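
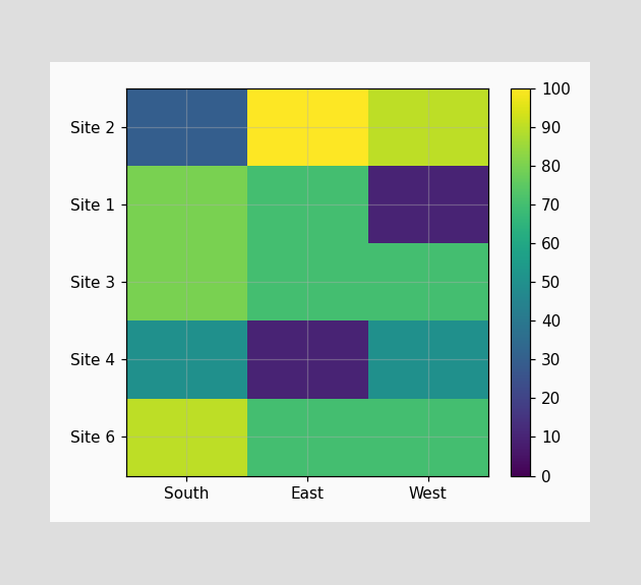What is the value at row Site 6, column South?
90

Matching cell (Site 6, South) against the colorbar gives 90.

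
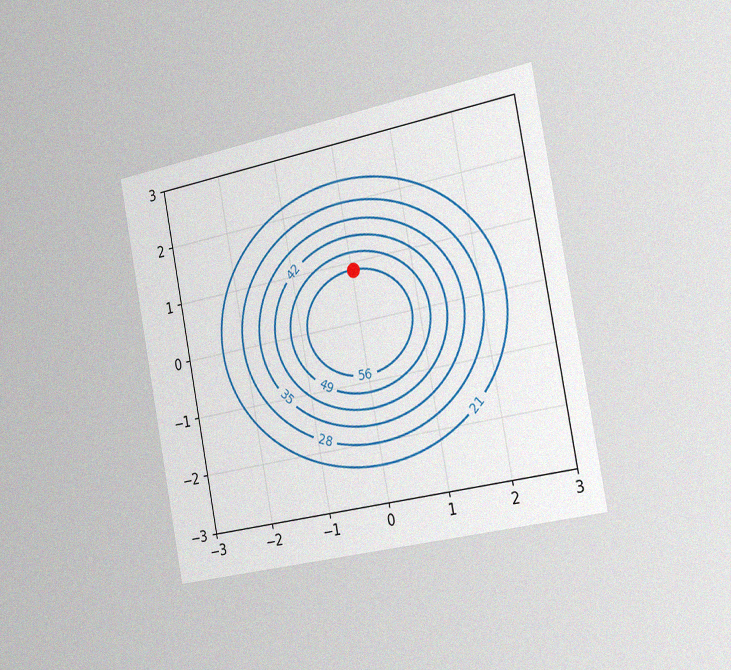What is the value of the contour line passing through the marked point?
The chart is tilted about 11° counter-clockwise and viewed slightly from the right, with some photo noise. The marked point sits on the contour labelled 56.

56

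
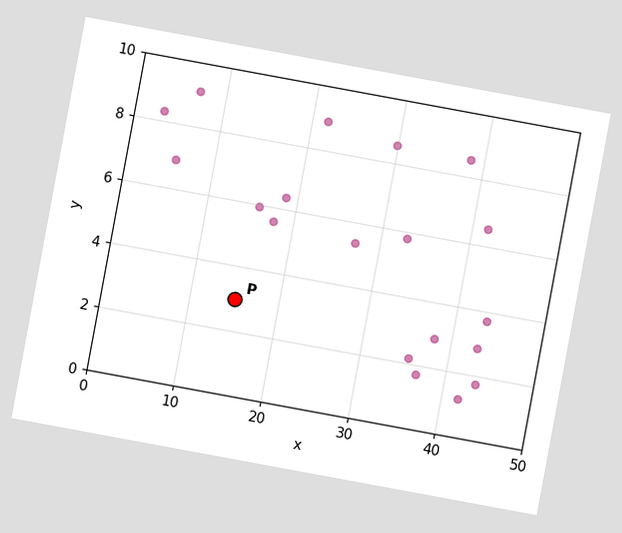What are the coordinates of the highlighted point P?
The chart is tilted about 10° clockwise. Following the gridlines from P to each axis, P sits at (15, 3).

(15, 3)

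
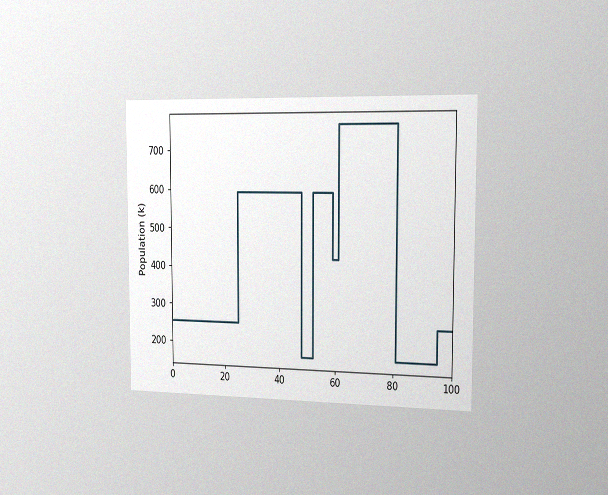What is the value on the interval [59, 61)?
The chart is viewed slightly from the right, with some photo noise. On [59, 61) the step sits at 425k.

425k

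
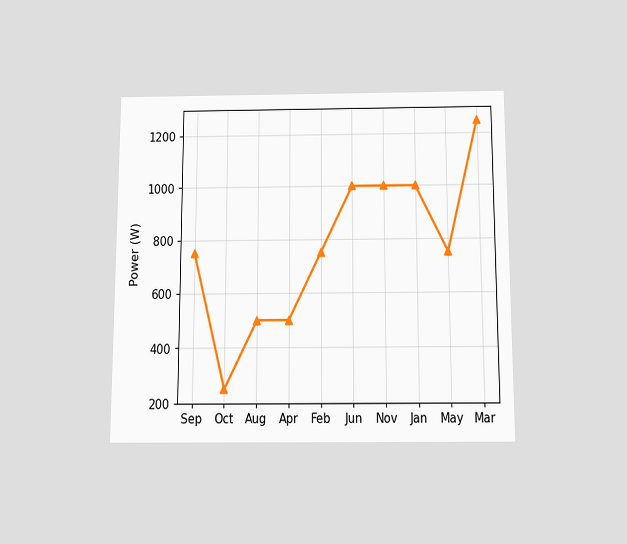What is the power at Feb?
The chart is viewed slightly from below. At Feb, the line is at 750W.

750W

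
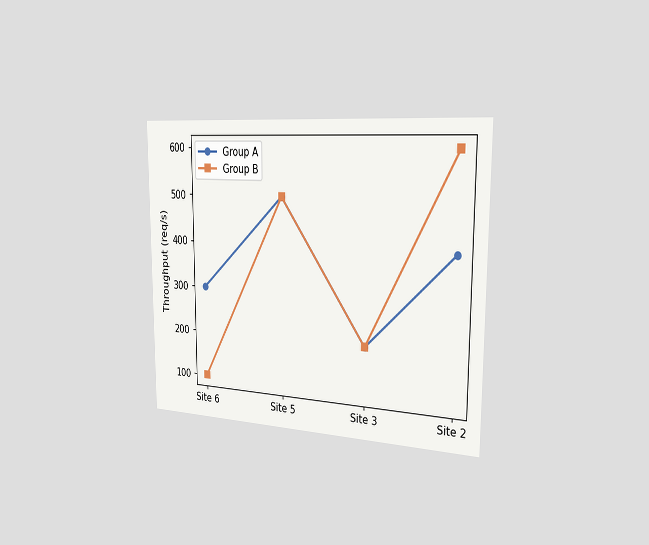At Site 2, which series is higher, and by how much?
Group B, by 200req/s

The chart is viewed slightly from the right. At Site 2, Group B sits above the other line by 200req/s.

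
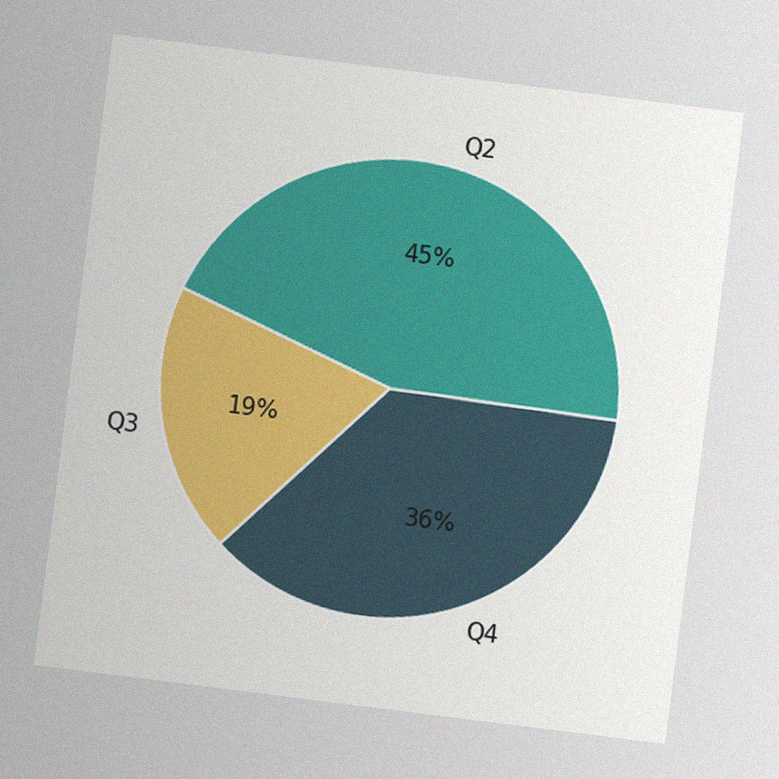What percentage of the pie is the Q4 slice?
The chart is tilted about 7° clockwise, with some photo noise. The Q4 slice takes up 36% of the pie.

36%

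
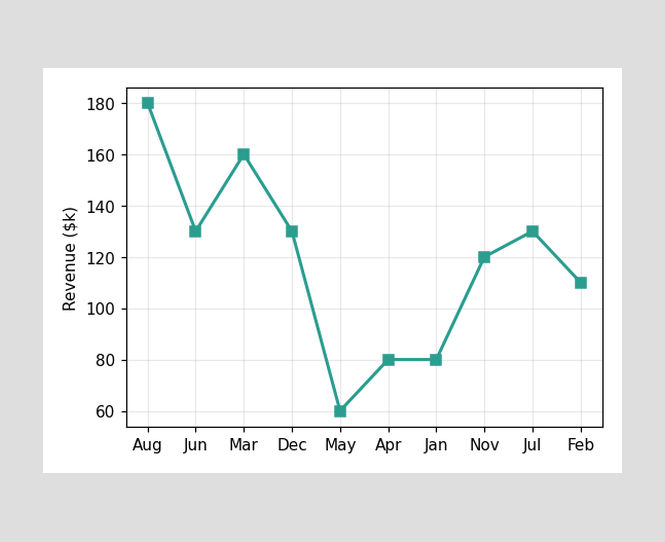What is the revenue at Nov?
$120k

At Nov, the line is at $120k.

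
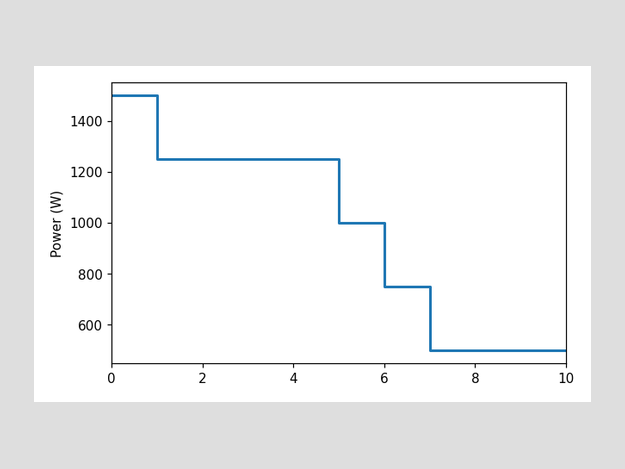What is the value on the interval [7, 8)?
On [7, 8) the step sits at 500W.

500W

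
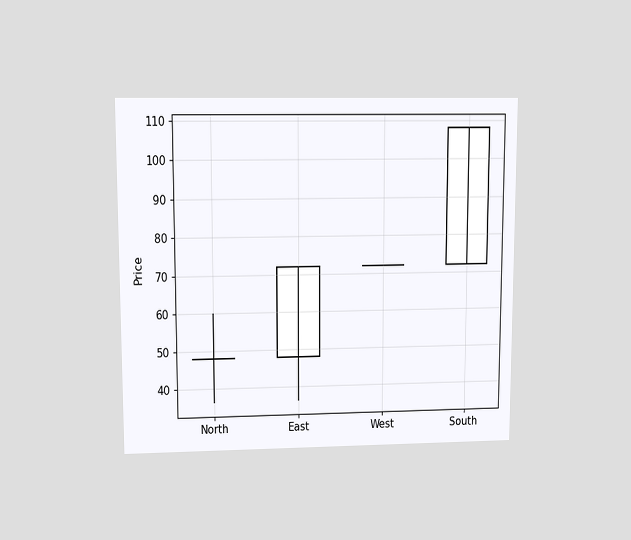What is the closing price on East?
The chart is viewed at a slight angle. The East candle closes at 72.

72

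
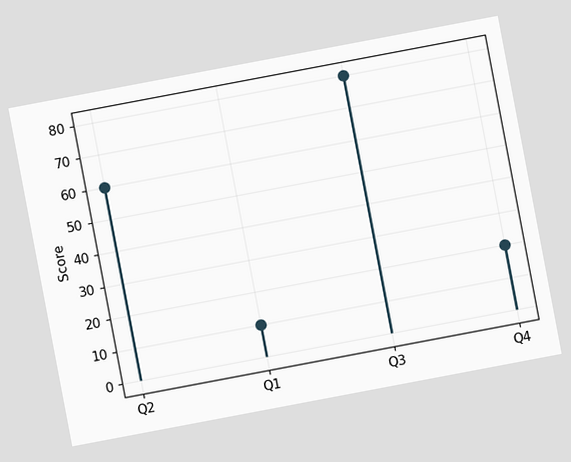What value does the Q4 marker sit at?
The chart is tilted about 11° counter-clockwise. The Q4 marker sits at 20.

20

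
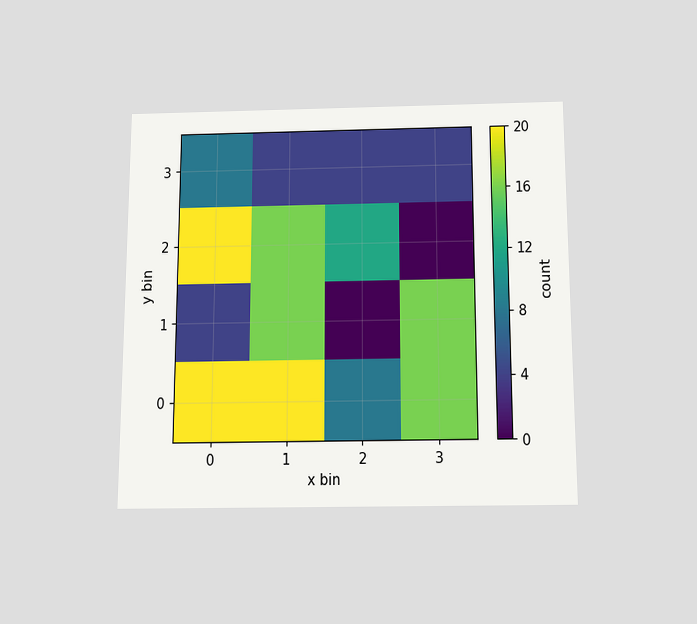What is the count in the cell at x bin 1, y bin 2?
16

The chart is viewed slightly from below. Matching the cell (1, 2) against the colorbar gives 16.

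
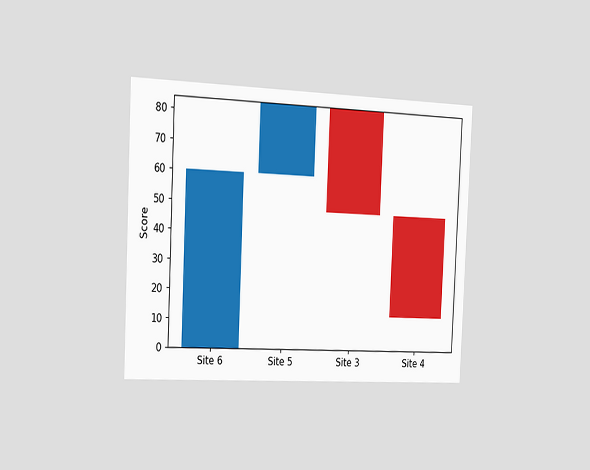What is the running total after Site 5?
The chart is tilted about 3° clockwise and viewed slightly from the left. After Site 5 the running total reaches 84.

84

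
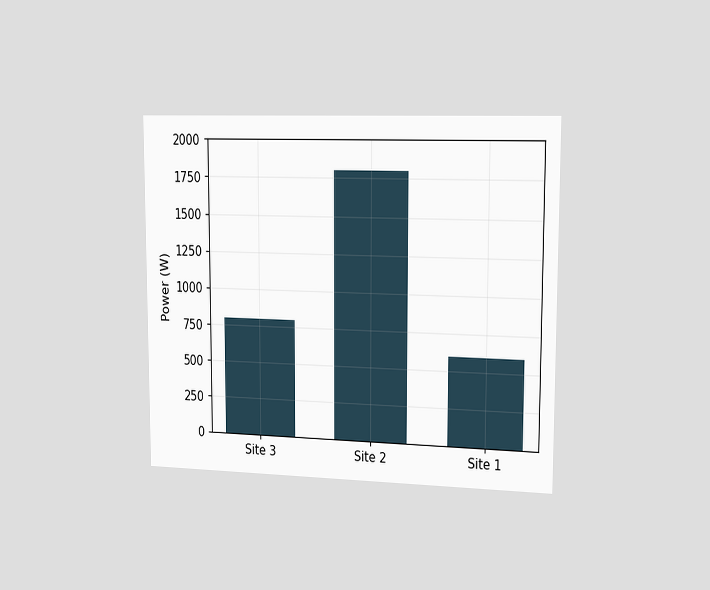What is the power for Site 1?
600W

The chart is viewed slightly from the right. Reading along the chart's y-axis, the Site 1 bar reaches 600W.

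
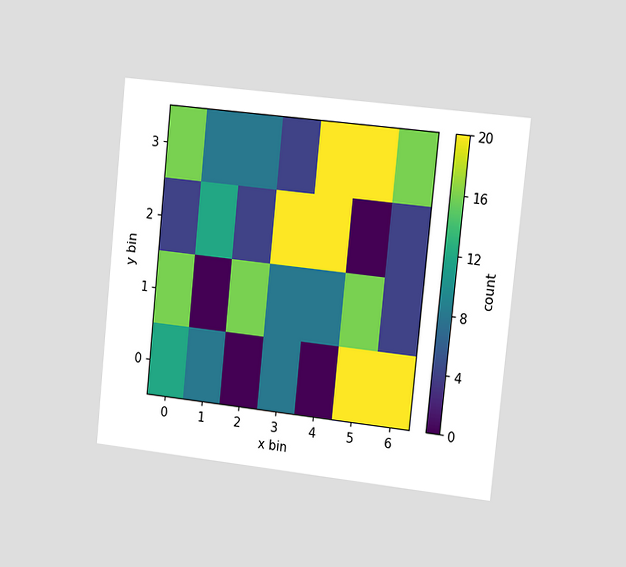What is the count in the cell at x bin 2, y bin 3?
The chart is tilted about 6° clockwise and viewed slightly from the right. Matching the cell (2, 3) against the colorbar gives 8.

8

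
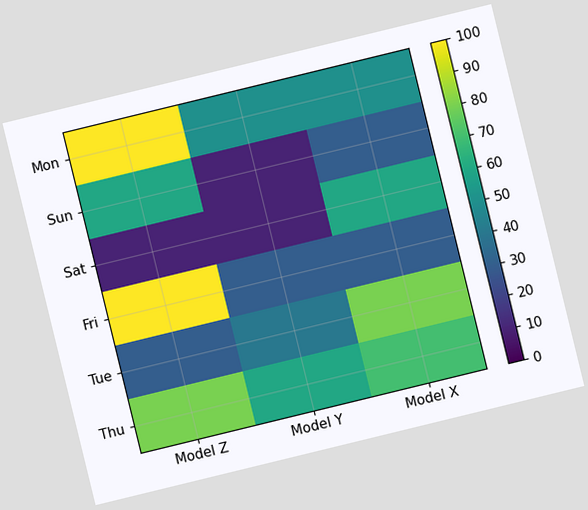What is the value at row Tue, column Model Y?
The chart is tilted about 14° counter-clockwise. Matching cell (Tue, Model Y) against the colorbar gives 40.

40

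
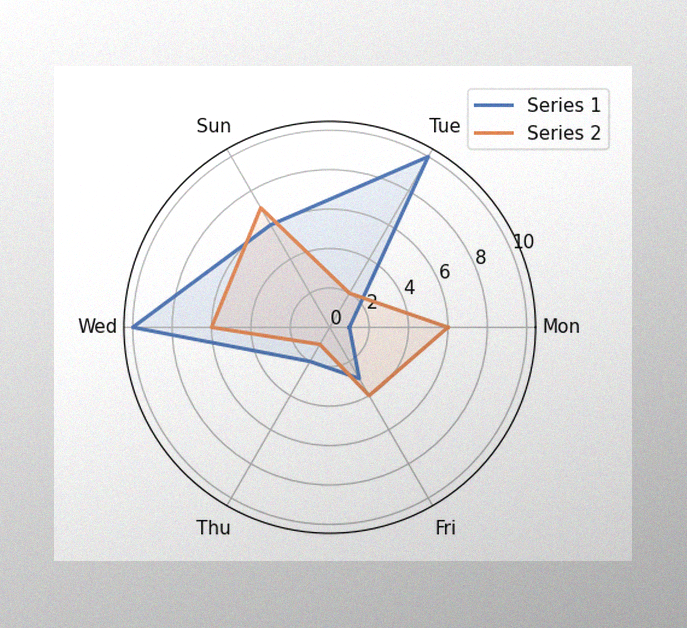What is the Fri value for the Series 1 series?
3

The image has some photo noise and uneven lighting. On the Fri axis, Series 1 reaches 3.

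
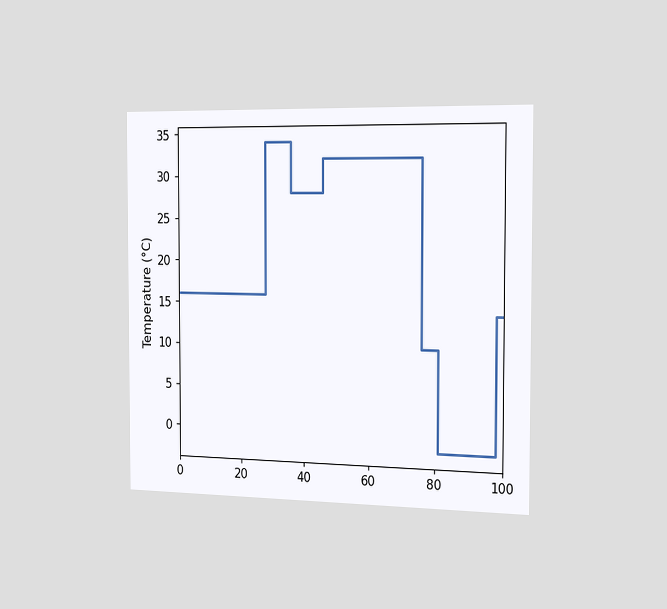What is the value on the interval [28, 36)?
The chart is viewed slightly from the right. On [28, 36) the step sits at 34°C.

34°C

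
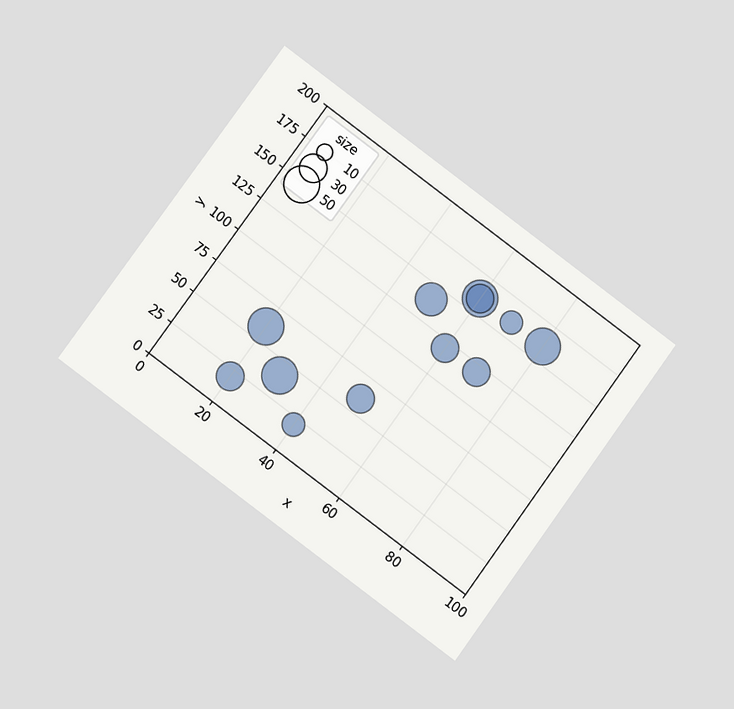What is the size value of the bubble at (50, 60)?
The chart is tilted about 36° clockwise and viewed at a slight angle. Matching the bubble at (50, 60) against the size legend gives 30.

30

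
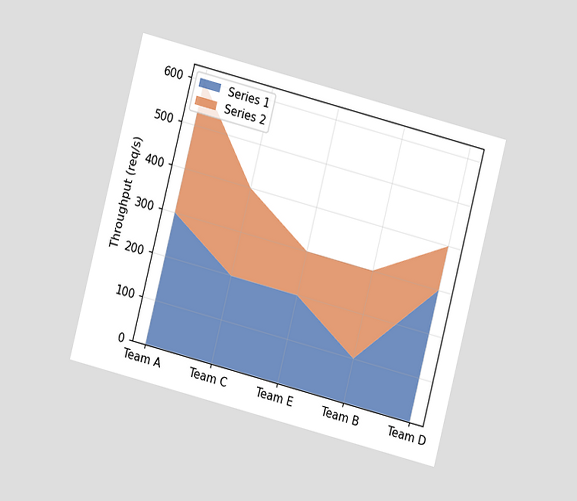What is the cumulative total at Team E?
300req/s

The chart is tilted about 14° clockwise and viewed at a slight angle. The stacked total at Team E reaches 300req/s.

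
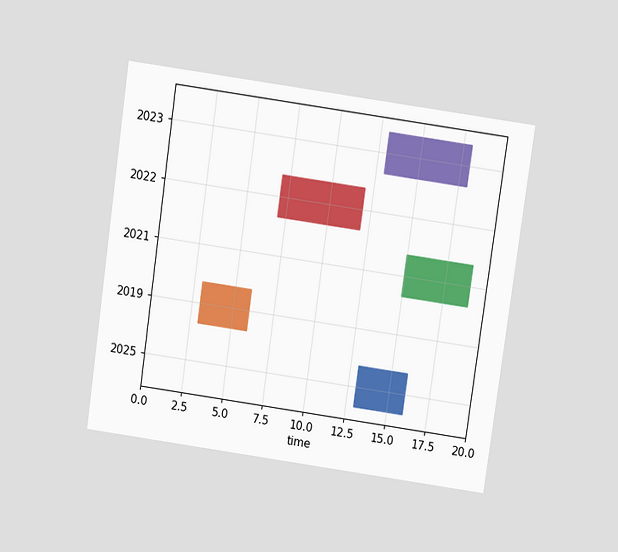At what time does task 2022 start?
The chart is tilted about 8° clockwise and viewed slightly from above. The 2022 bar begins at t=7.

7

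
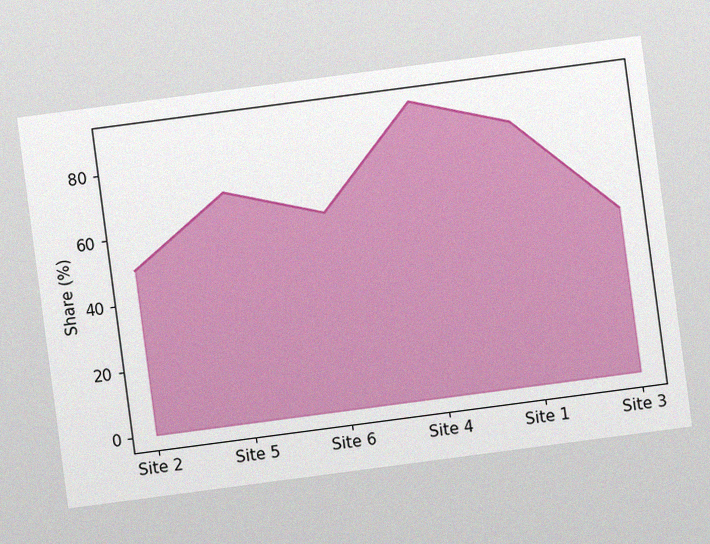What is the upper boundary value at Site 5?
The chart is tilted about 8° counter-clockwise, with some photo noise. At Site 5 the upper boundary is at 70%.

70%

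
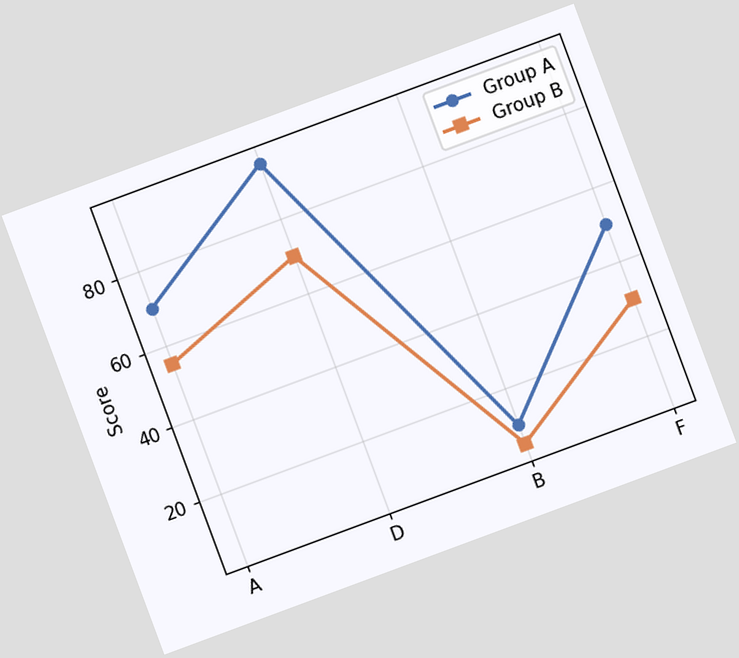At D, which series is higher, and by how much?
Group A, by 25

The chart is tilted about 20° counter-clockwise. At D, Group A sits above the other line by 25.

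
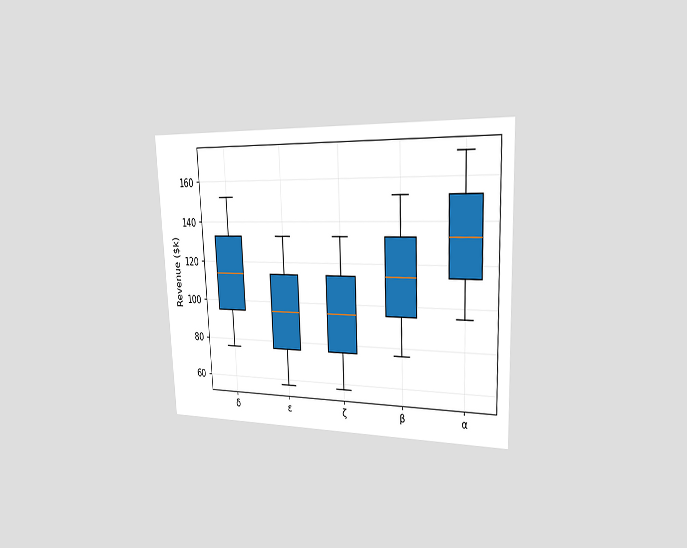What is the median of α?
$133k

The chart is tilted about 2° counter-clockwise and viewed slightly from the right. The median line in the α box sits at $133k.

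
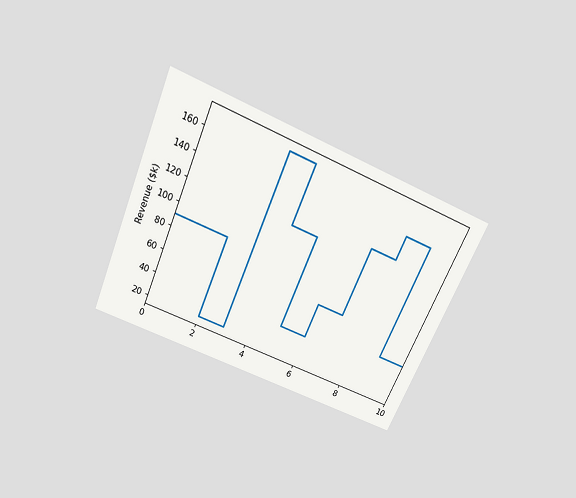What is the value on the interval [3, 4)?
$170k

The chart is tilted about 23° clockwise and viewed slightly from above. On [3, 4) the step sits at $170k.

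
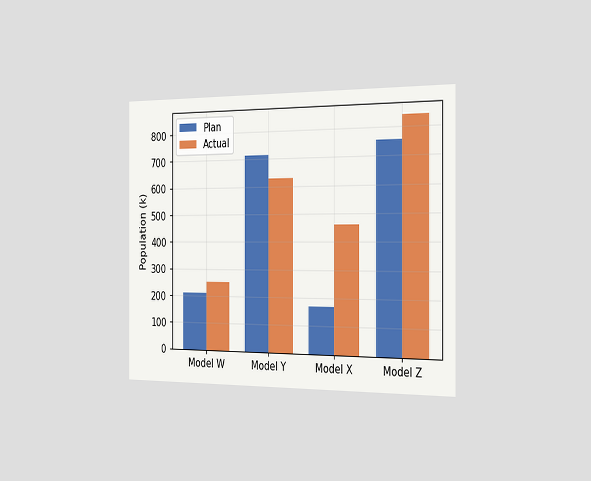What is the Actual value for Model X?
462k

The chart is viewed slightly from the right. The Actual bar at Model X reaches 462k on the y-axis.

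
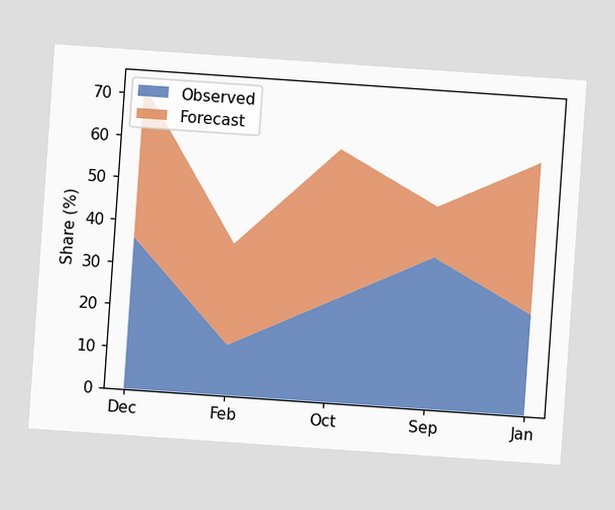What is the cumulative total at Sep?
48%

The chart is tilted about 4° clockwise. The stacked total at Sep reaches 48%.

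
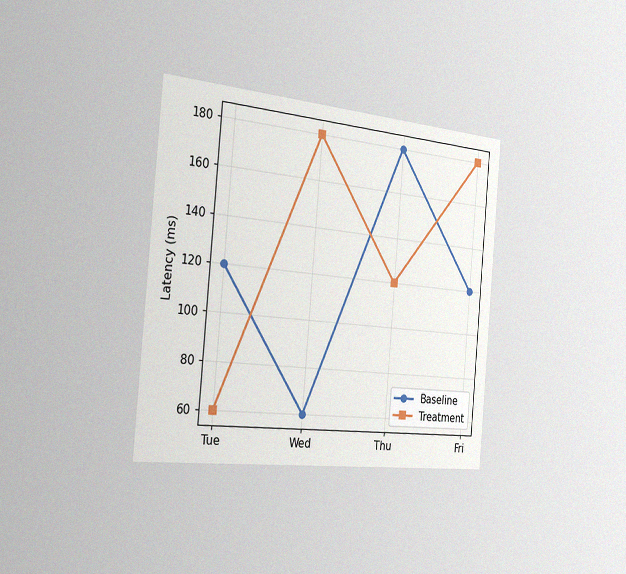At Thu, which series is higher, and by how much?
Baseline, by 60ms

The chart is tilted about 5° clockwise and viewed slightly from the left, with some photo noise. At Thu, Baseline sits above the other line by 60ms.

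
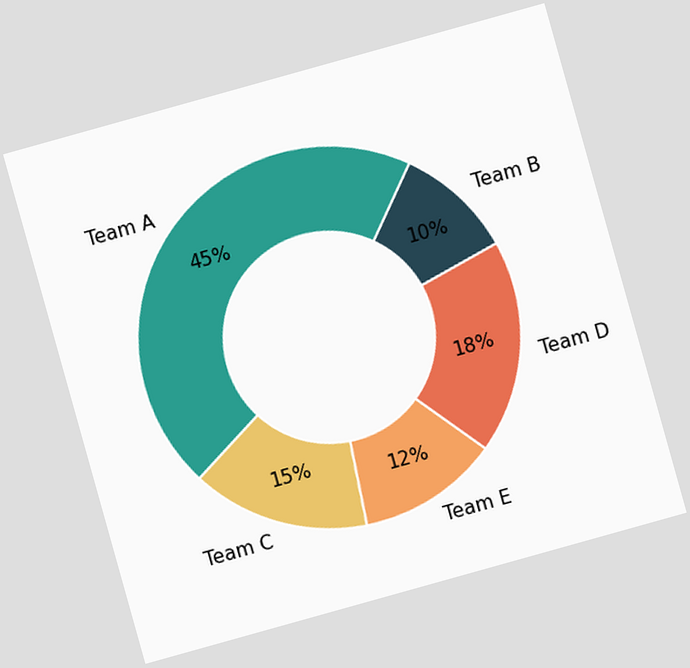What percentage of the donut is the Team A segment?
The chart is tilted about 16° counter-clockwise. The Team A segment takes up 45% of the ring.

45%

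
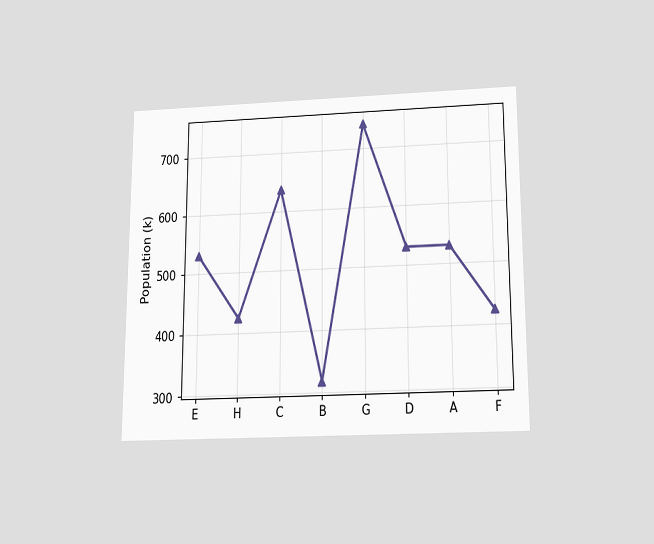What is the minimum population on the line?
318k

The chart is viewed slightly from below. The lowest point is at B, and reading across to the y-axis gives 318k.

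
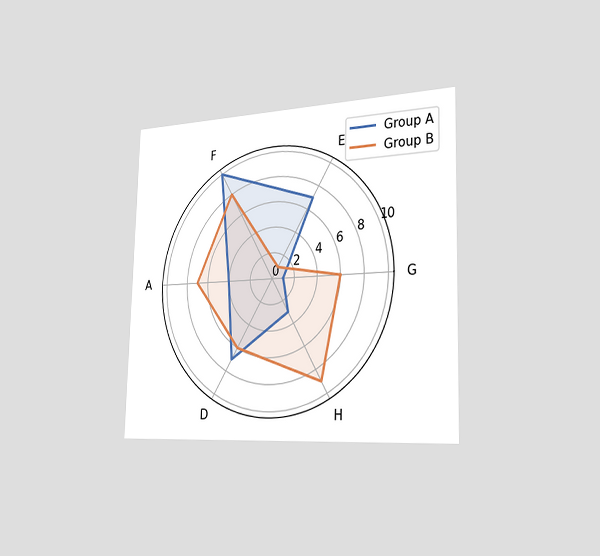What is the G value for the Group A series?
1

The chart is viewed slightly from the right. On the G axis, Group A reaches 1.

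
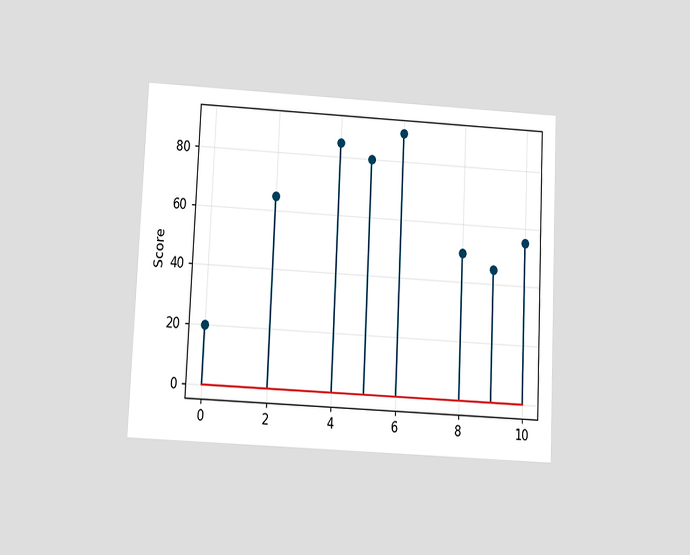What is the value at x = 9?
45

The chart is tilted about 3° clockwise and viewed slightly from below. The stem at x=9 reaches 45.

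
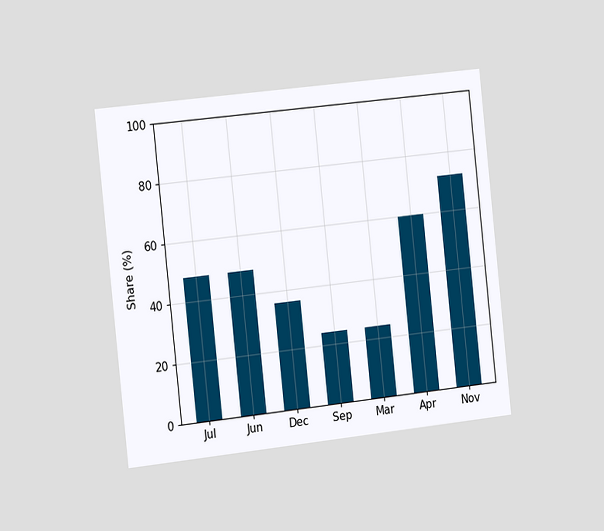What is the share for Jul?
The chart is tilted about 6° counter-clockwise and viewed slightly from the left. Reading along the chart's y-axis, the Jul bar reaches 48%.

48%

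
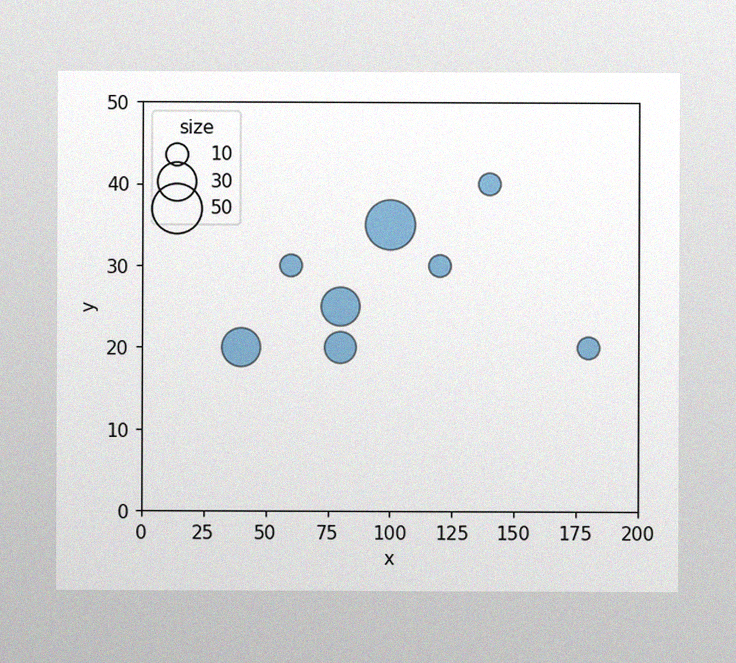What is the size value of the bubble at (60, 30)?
The image has some photo noise and uneven lighting. Matching the bubble at (60, 30) against the size legend gives 10.

10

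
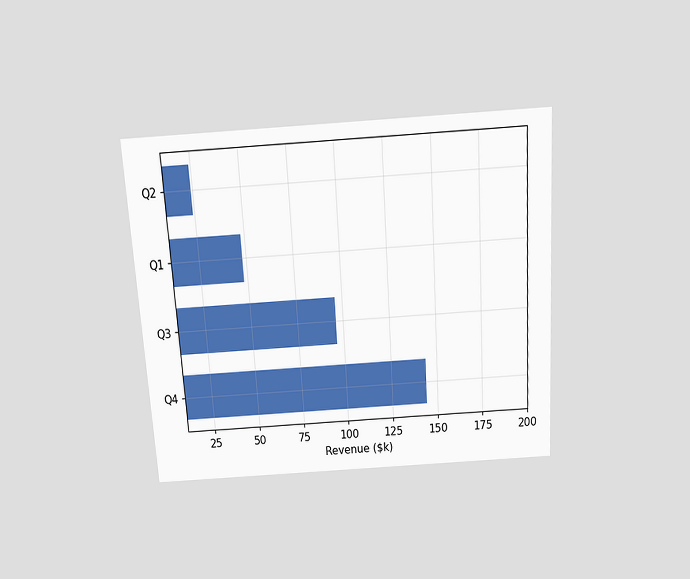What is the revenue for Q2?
The chart is tilted about 4° counter-clockwise and viewed slightly from above. Reading along the chart's x-axis, the Q2 bar reaches $24k.

$24k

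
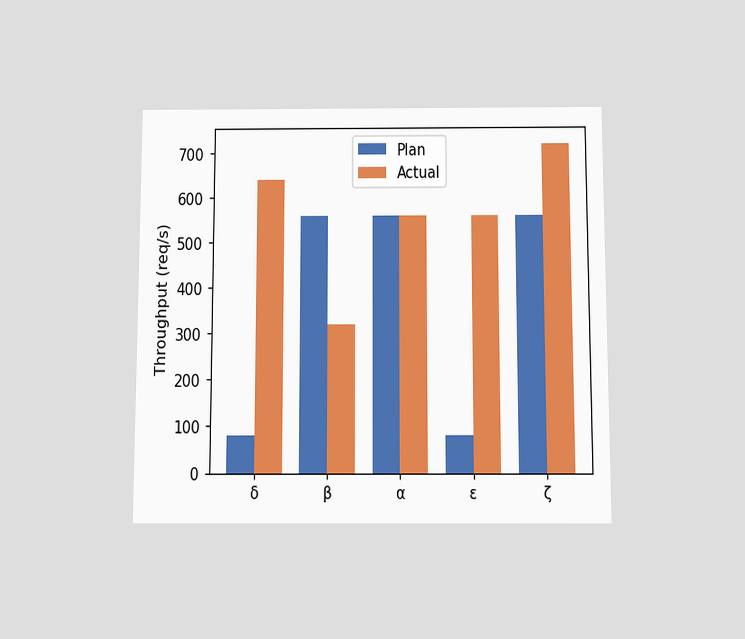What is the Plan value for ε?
80req/s

The chart is viewed slightly from below. The Plan bar at ε reaches 80req/s on the y-axis.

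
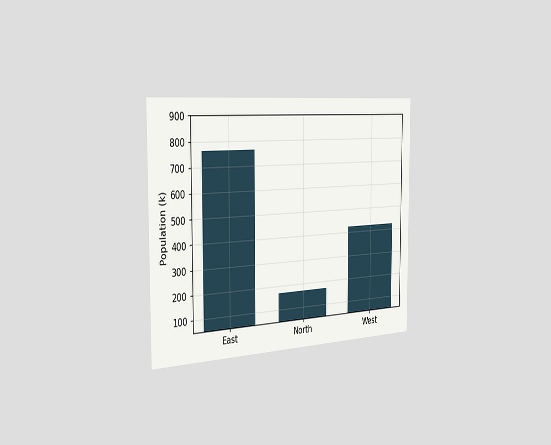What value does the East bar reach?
The chart is viewed slightly from the left. Reading along the chart's y-axis, the East bar reaches 765k.

765k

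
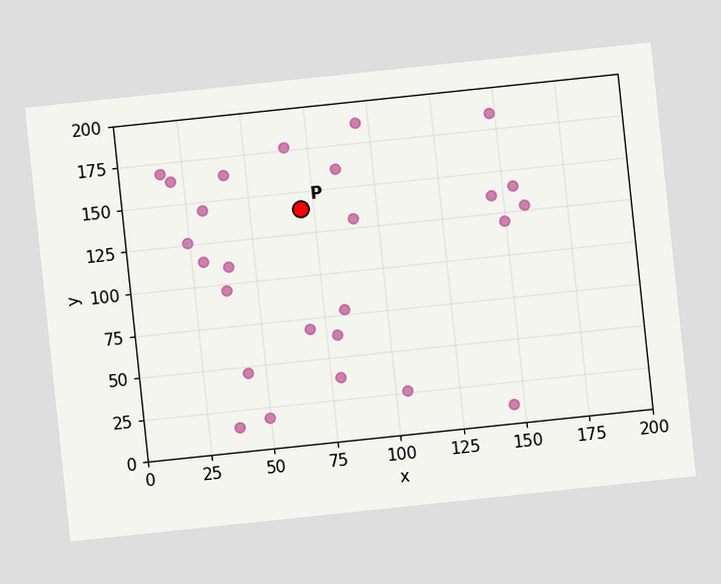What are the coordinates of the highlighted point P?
The chart is tilted about 6° counter-clockwise. Following the gridlines from P to each axis, P sits at (70, 140).

(70, 140)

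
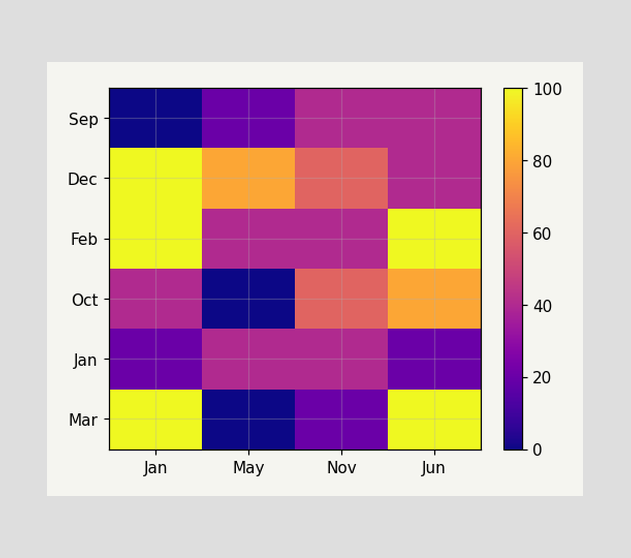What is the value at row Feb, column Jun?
Matching cell (Feb, Jun) against the colorbar gives 100.

100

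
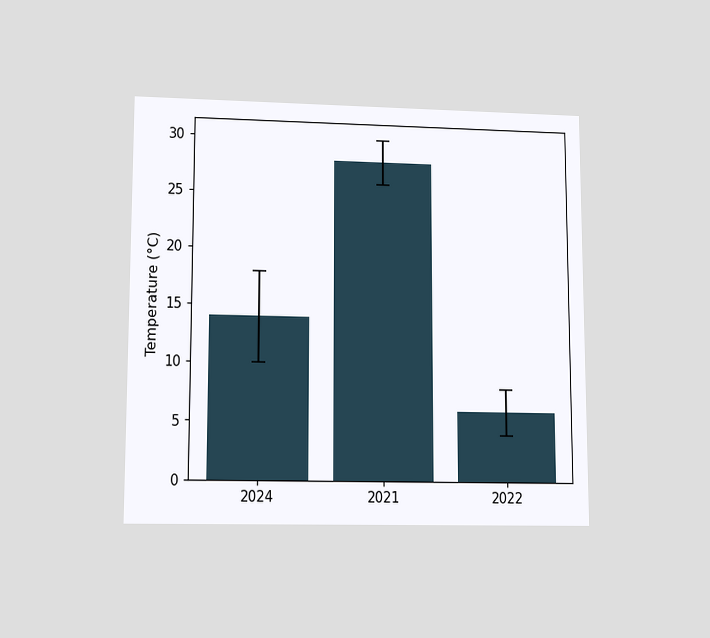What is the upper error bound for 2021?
The chart is viewed at a slight angle. The 2021 bar's upper whisker reaches 30°C.

30°C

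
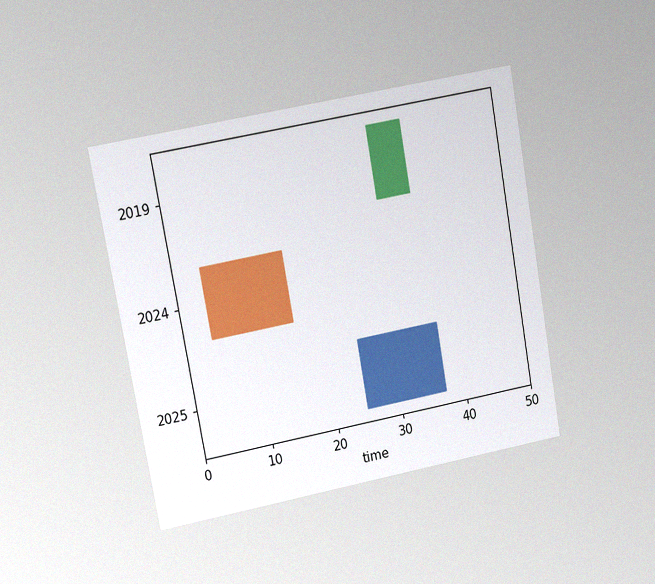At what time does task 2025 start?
25

The chart is tilted about 10° counter-clockwise and viewed at a slight angle, with some photo noise. The 2025 bar begins at t=25.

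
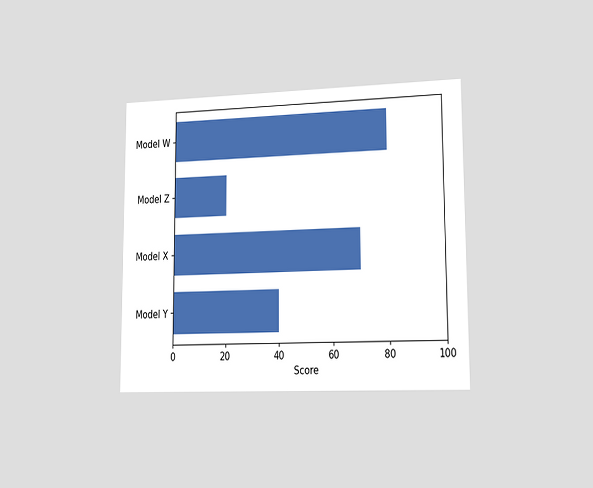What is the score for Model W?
The chart is viewed slightly from the right. Reading along the chart's x-axis, the Model W bar reaches 80.

80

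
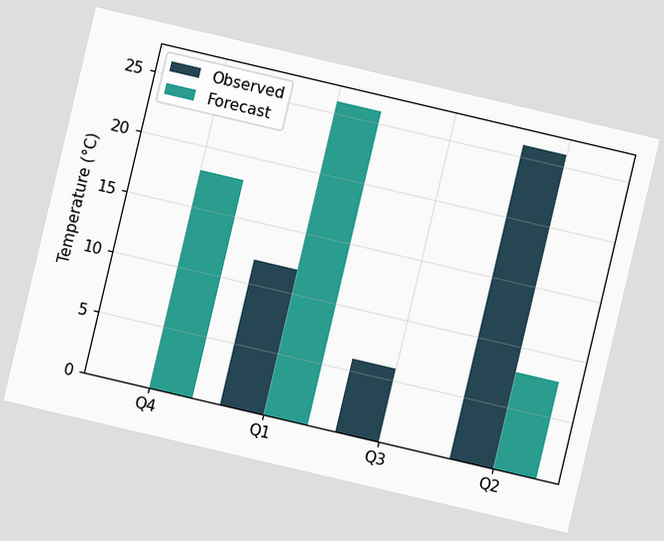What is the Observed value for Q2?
The chart is tilted about 13° clockwise. The Observed bar at Q2 reaches 26°C on the y-axis.

26°C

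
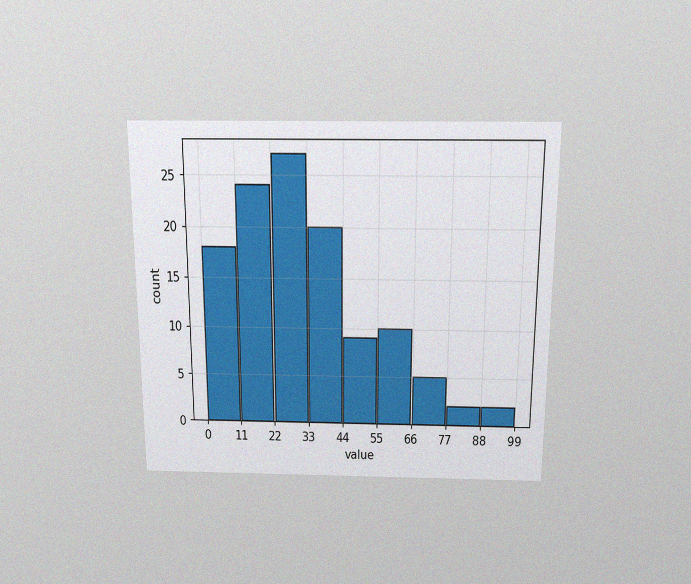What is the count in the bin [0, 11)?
18

The chart is viewed slightly from above, with some photo noise. The [0, 11) bin has height 18.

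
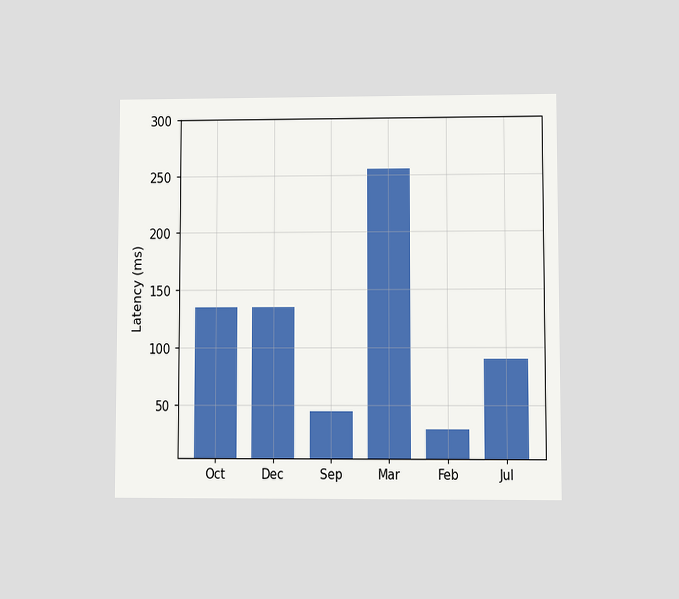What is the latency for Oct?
The chart is viewed at a slight angle. Reading along the chart's y-axis, the Oct bar reaches 135ms.

135ms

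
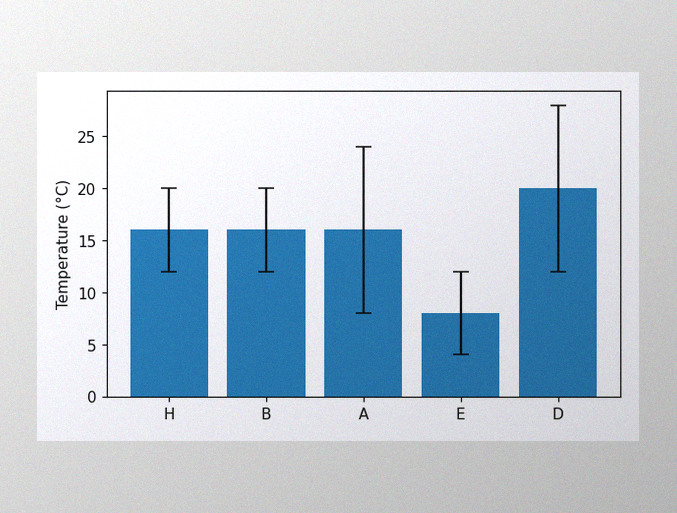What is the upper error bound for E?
The image has some photo noise and uneven lighting. The E bar's upper whisker reaches 12°C.

12°C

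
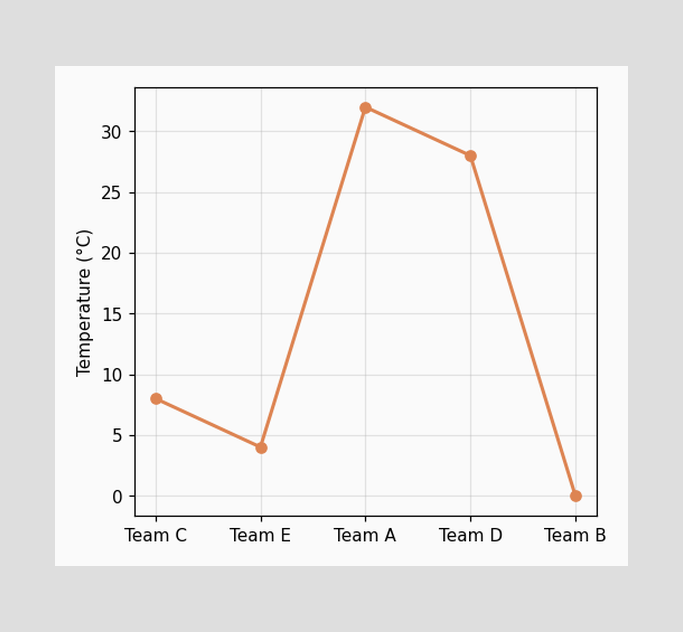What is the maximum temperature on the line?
The highest point is at Team A, and reading across to the y-axis gives 32°C.

32°C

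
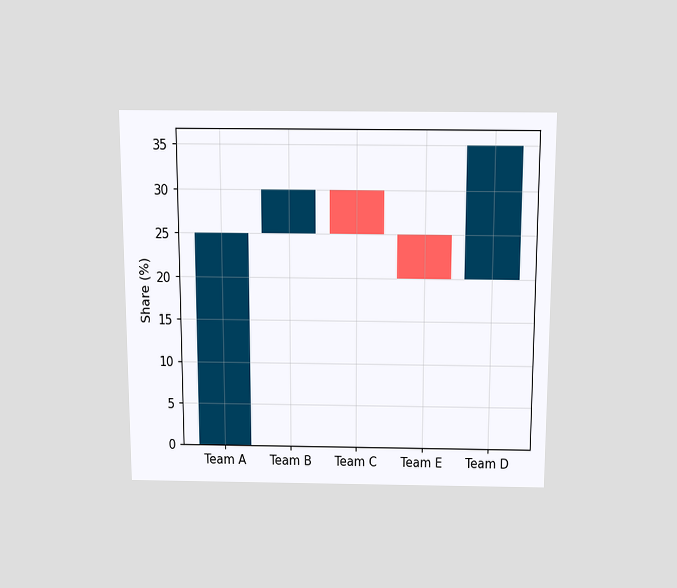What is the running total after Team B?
The chart is viewed slightly from above. After Team B the running total reaches 30%.

30%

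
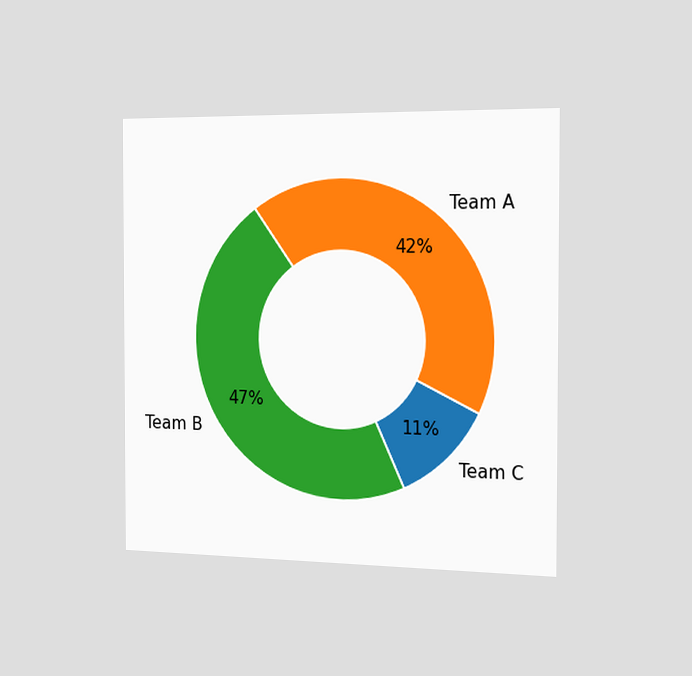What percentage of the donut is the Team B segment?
The chart is viewed slightly from the right. The Team B segment takes up 47% of the ring.

47%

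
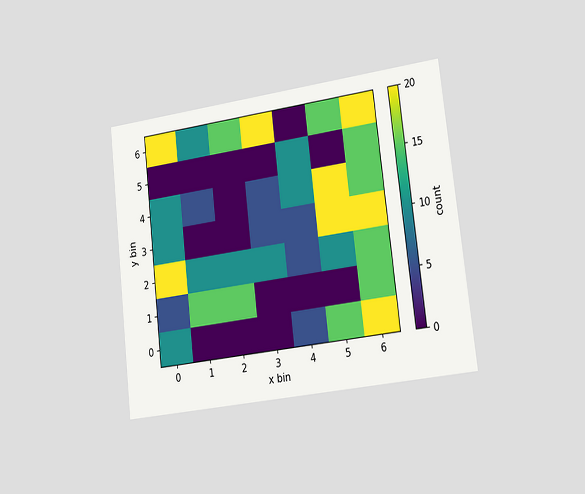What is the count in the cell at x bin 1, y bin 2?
The chart is tilted about 7° counter-clockwise and viewed slightly from the right. Matching the cell (1, 2) against the colorbar gives 10.

10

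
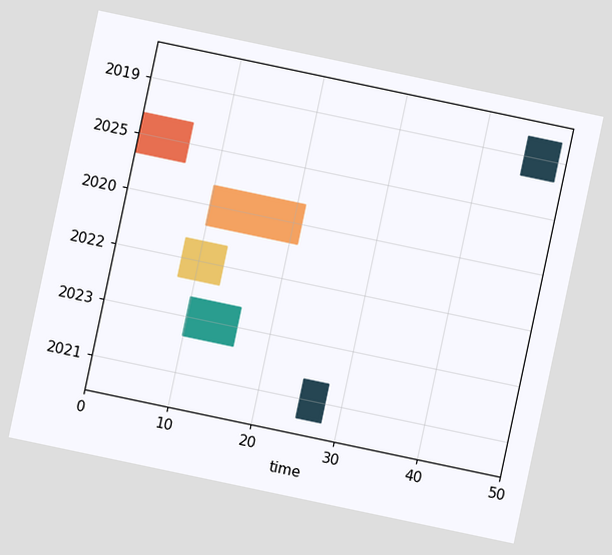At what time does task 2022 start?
The chart is tilted about 12° clockwise. The 2022 bar begins at t=8.

8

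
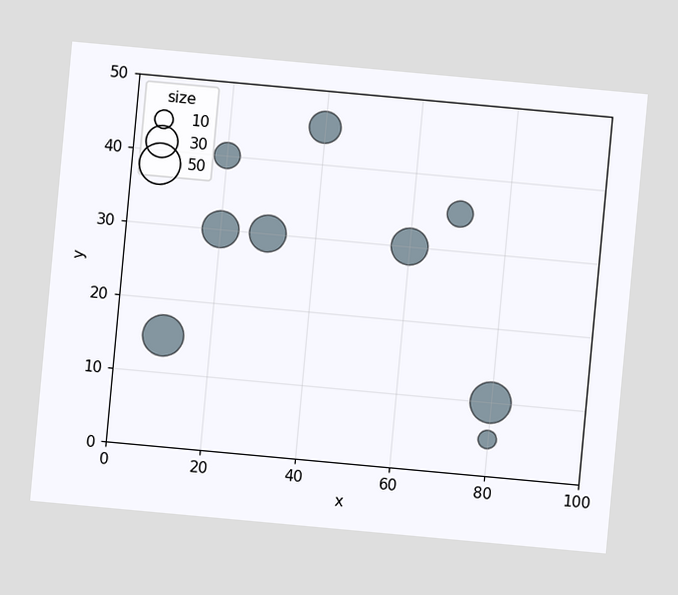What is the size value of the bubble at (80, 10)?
50

The chart is tilted about 5° clockwise. Matching the bubble at (80, 10) against the size legend gives 50.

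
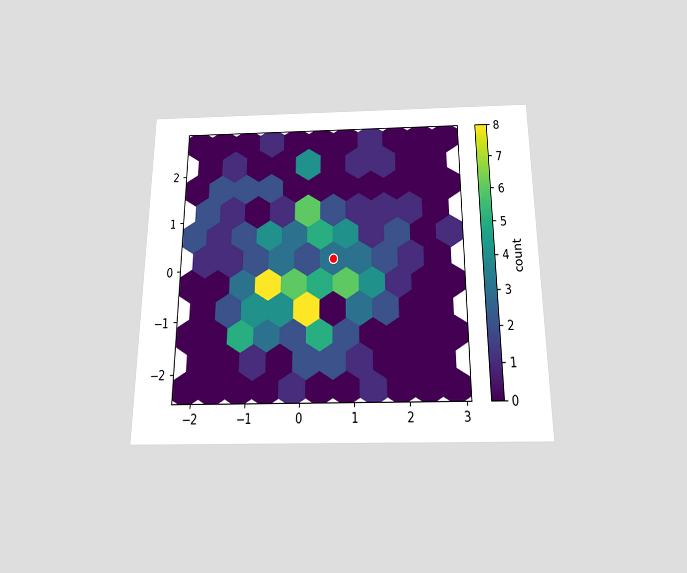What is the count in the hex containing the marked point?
3

The chart is viewed slightly from below. The marked hex reads 3 on the colorbar.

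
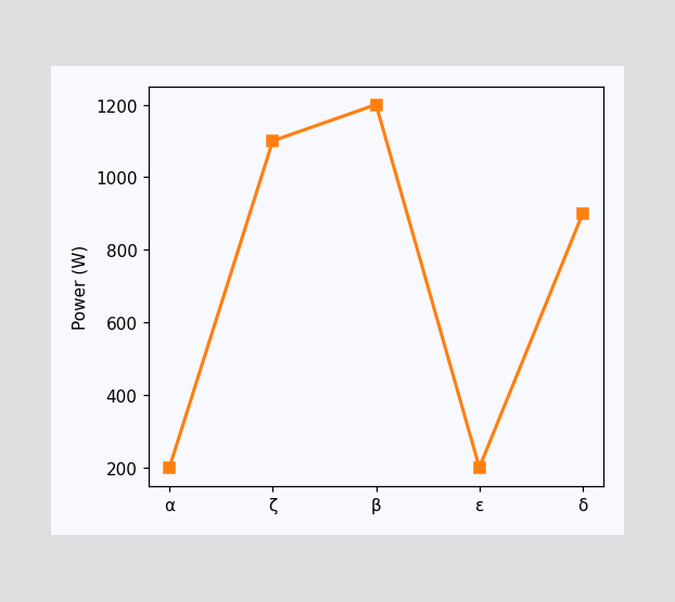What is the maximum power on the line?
1200W

The highest point is at β, and reading across to the y-axis gives 1200W.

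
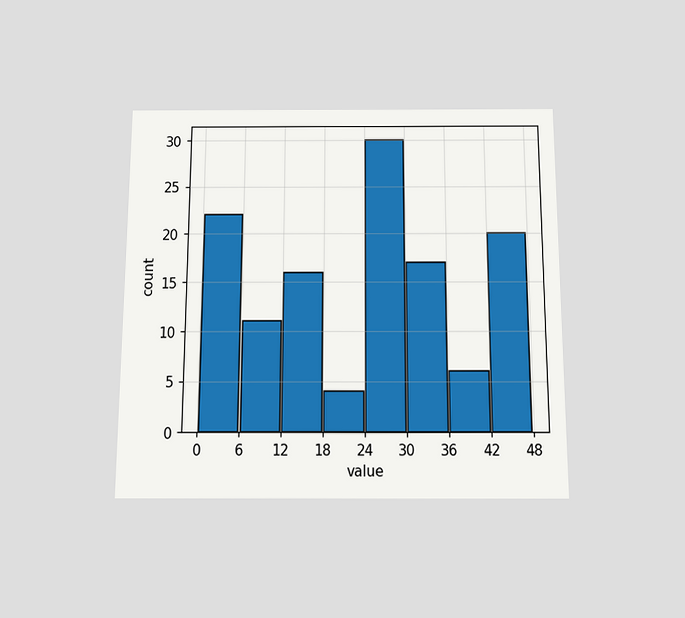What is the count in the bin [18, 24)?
4

The chart is viewed slightly from below. The [18, 24) bin has height 4.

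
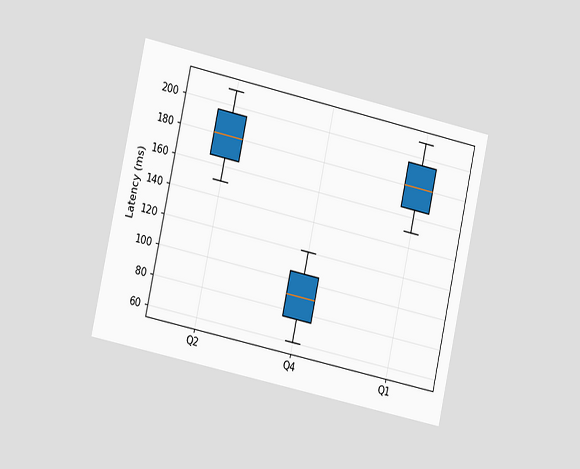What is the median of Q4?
90ms

The chart is tilted about 12° clockwise and viewed slightly from the left. The median line in the Q4 box sits at 90ms.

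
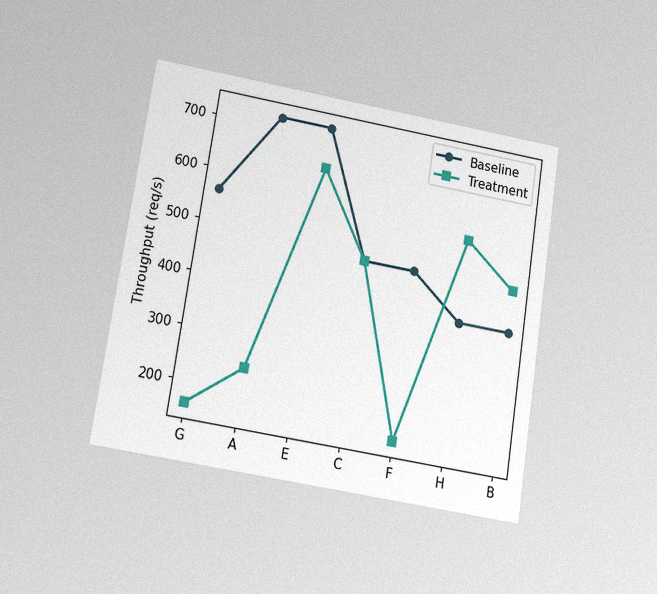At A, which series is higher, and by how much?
The chart is tilted about 9° clockwise and viewed slightly from below, with some photo noise. At A, Baseline sits above the other line by 480req/s.

Baseline, by 480req/s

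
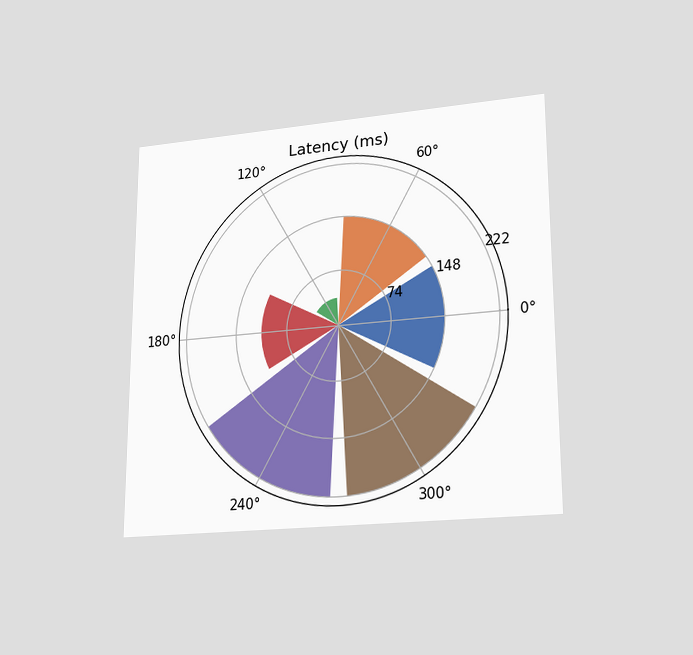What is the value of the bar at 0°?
The chart is viewed at a slight angle. The bar at 0° reaches 148ms on the radial axis.

148ms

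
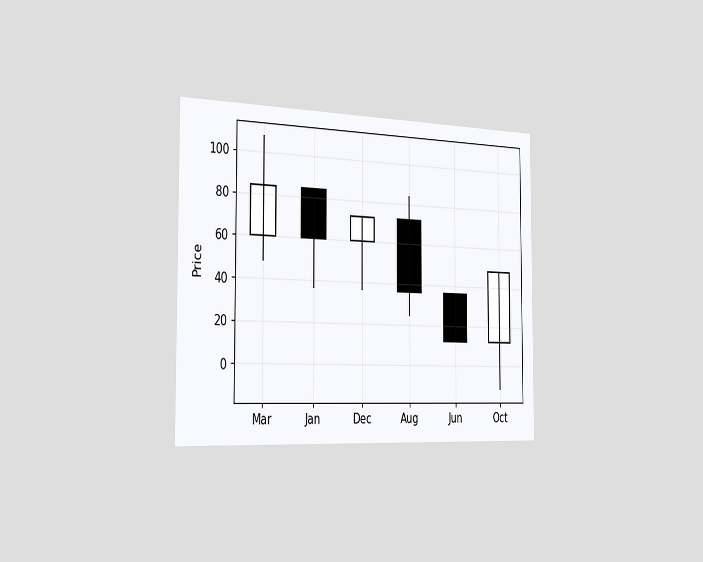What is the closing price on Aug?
The chart is viewed slightly from the left. The Aug candle closes at 36.

36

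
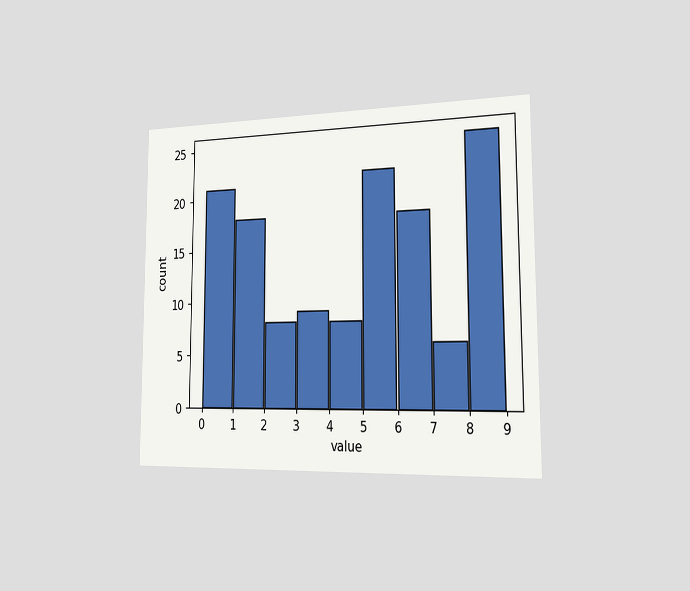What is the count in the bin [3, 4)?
9

The chart is viewed slightly from the right. The [3, 4) bin has height 9.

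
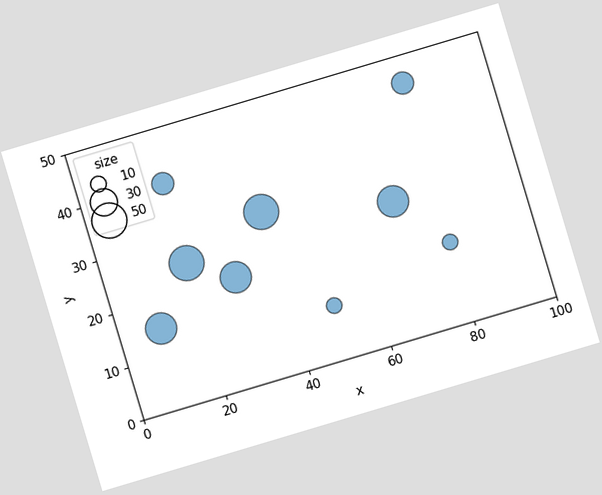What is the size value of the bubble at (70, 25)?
40

The chart is tilted about 17° counter-clockwise. Matching the bubble at (70, 25) against the size legend gives 40.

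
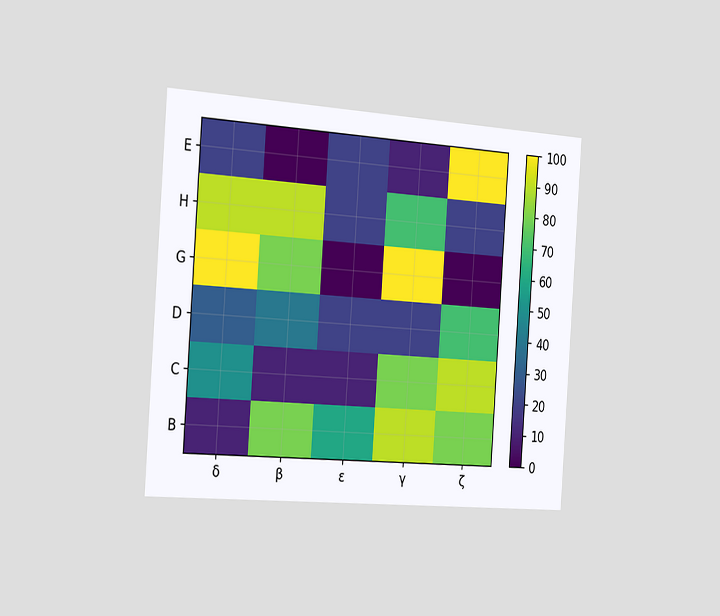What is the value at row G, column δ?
100

The chart is tilted about 4° clockwise and viewed slightly from the left. Matching cell (G, δ) against the colorbar gives 100.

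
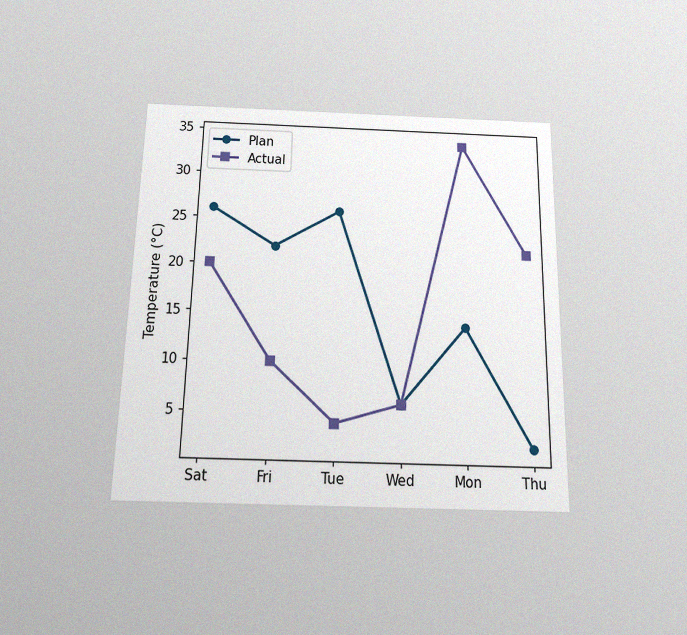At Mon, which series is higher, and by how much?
The chart is viewed slightly from below, with some photo noise. At Mon, Actual sits above the other line by 20°C.

Actual, by 20°C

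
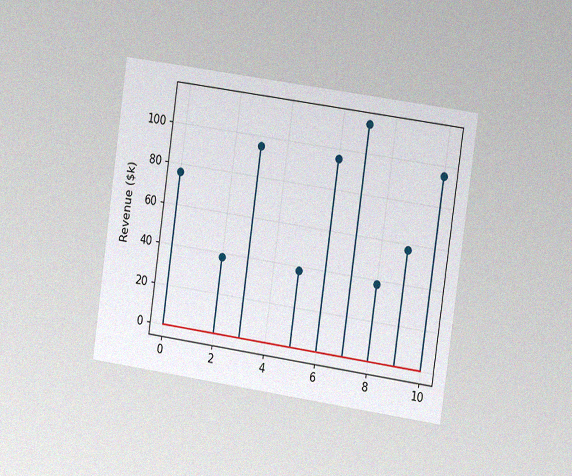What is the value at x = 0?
The chart is tilted about 8° clockwise and viewed slightly from the right, with some photo noise. The stem at x=0 reaches $76k.

$76k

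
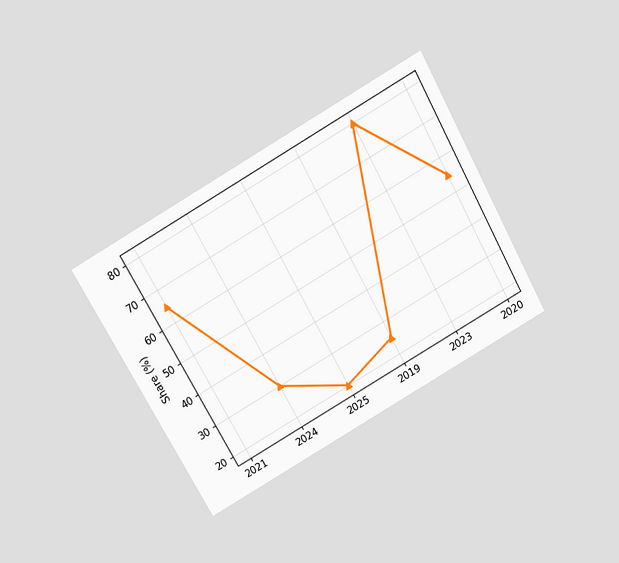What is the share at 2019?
The chart is tilted about 29° counter-clockwise and viewed slightly from above. At 2019, the line is at 25%.

25%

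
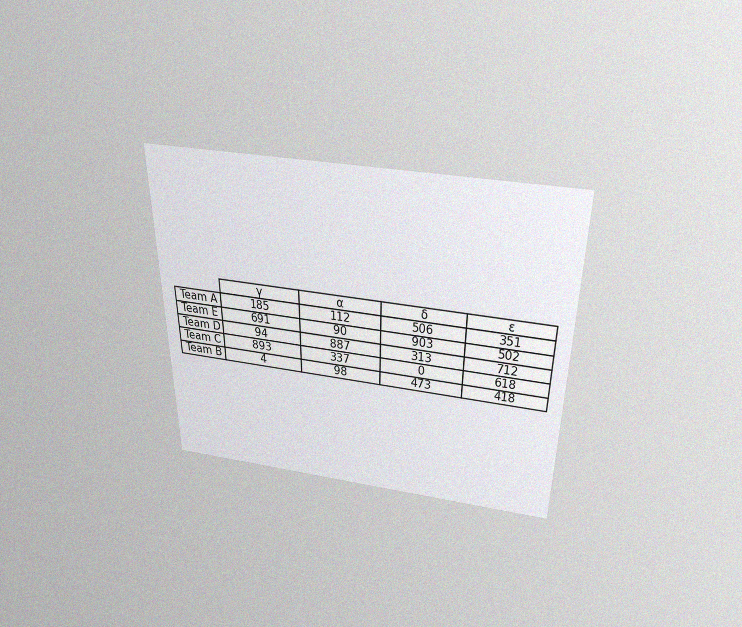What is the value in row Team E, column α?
90

The chart is viewed slightly from above, with some photo noise. The (Team E, α) cell reads 90.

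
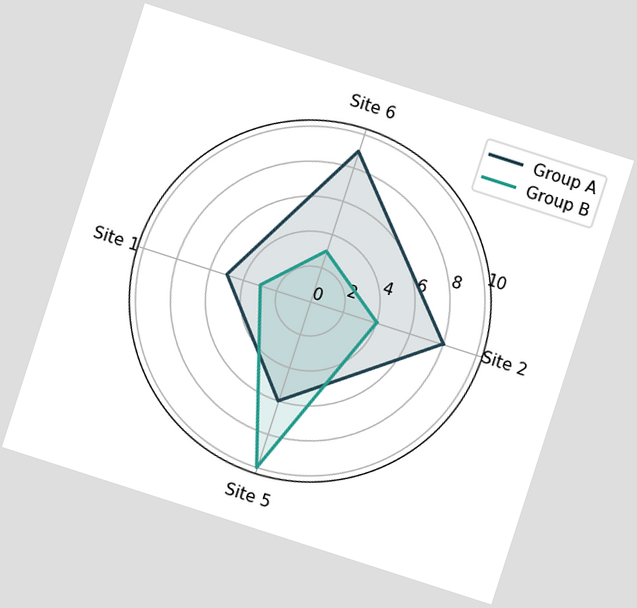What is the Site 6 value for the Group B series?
3

The chart is tilted about 18° clockwise. On the Site 6 axis, Group B reaches 3.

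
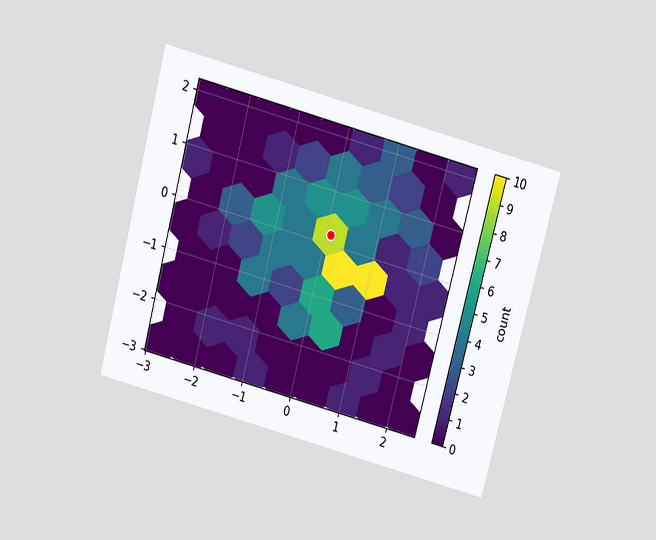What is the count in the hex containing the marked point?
9

The chart is tilted about 15° clockwise and viewed slightly from above. The marked hex reads 9 on the colorbar.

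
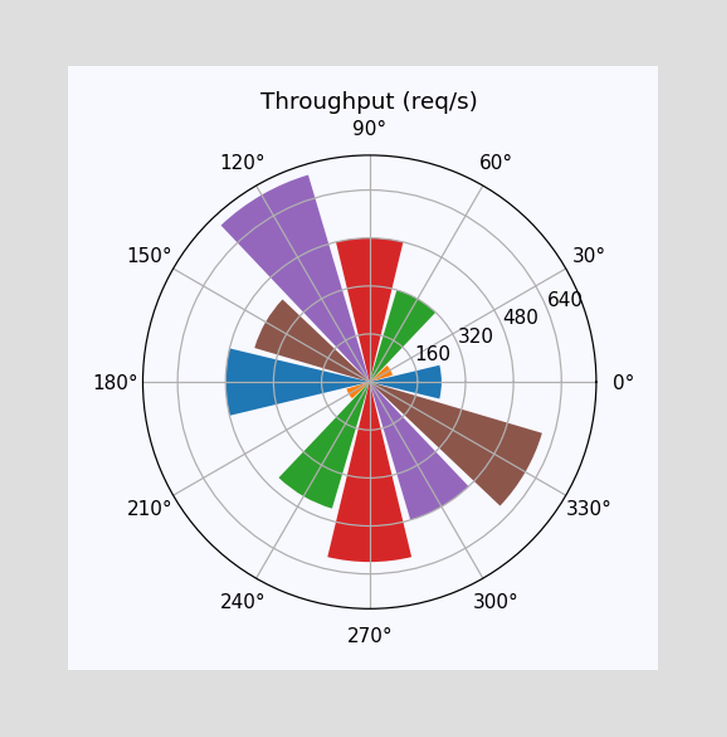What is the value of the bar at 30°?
The bar at 30° reaches 80req/s on the radial axis.

80req/s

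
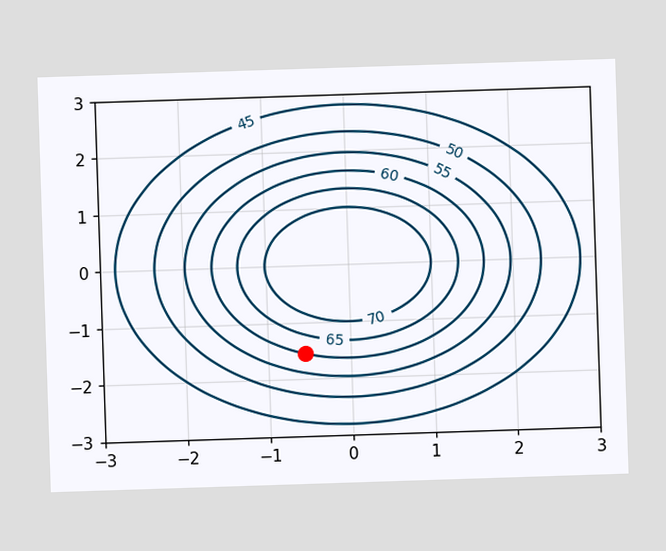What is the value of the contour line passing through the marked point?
The marked point sits on the contour labelled 60.

60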